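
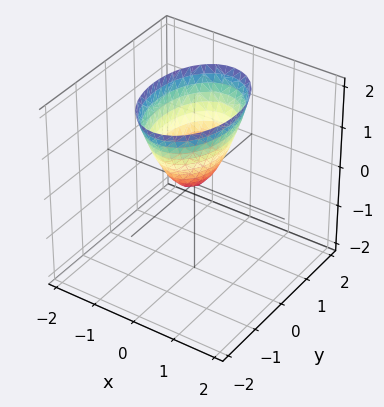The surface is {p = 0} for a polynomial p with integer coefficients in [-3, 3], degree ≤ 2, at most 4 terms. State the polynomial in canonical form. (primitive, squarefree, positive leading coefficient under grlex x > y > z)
First, the degree is 2 — a single bowl opening along one axis; a quadric.
Then, symmetries: the x ↦ −x reflection is a symmetry, so x appears only in even powers; the y ↦ −y reflection is a symmetry, so y appears only in even powers.
Then, from the axis intercepts and sections: it crosses the x-axis at the gridline x = 0; it crosses the z-axis at the gridline z = 0; it crosses the y-axis at the gridline y = 0.
Finally, putting this together gives p.

2*x^2 + y^2 - z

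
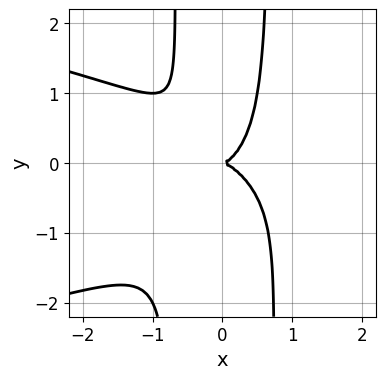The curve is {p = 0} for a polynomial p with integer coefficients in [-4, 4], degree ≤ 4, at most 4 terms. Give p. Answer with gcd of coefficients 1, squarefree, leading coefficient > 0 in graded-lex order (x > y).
2*x^2*y^2 + 2*x^3 + x^2*y - y^2

First, deg p = 4. No degree-3 curve has this shape.
Next, observable constraints: it meets the y-axis at y = 0 (among the integer gridlines); it meets the x-axis at x = 0 (among the integer gridlines).
Finally, fitting integer coefficients to these (and the overall shape) gives p.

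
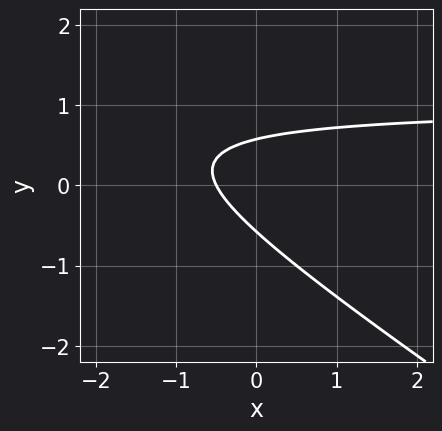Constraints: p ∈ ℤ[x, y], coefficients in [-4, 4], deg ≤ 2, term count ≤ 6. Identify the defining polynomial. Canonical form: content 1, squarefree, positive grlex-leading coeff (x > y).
2*x*y + 3*y^2 - 2*x - 1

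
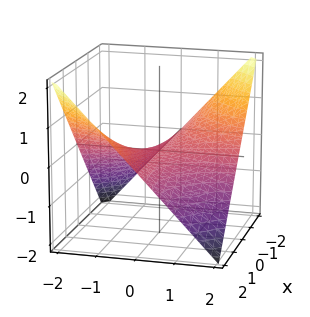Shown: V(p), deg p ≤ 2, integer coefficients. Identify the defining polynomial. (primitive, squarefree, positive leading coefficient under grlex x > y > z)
x*y + 2*z

(a) The degree is 2 — a saddle surface; a quadric.
(b) Against the integer gridlines: the visible x-axis segment lies entirely on the surface; every point of the y-axis in the box is on the surface.
(c) These observations pin down the coefficients.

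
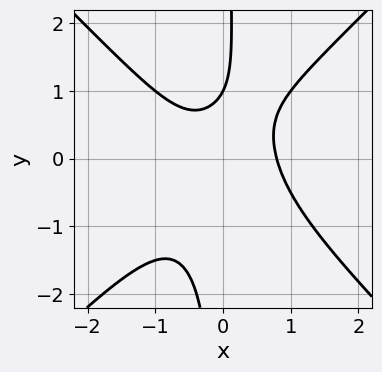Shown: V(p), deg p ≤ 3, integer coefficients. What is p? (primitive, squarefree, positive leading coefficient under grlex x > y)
2*x^3 - 2*x*y^2 + y - 1

First, deg p = 3. The shape is more complex than any degree-2 curve.
Then, from the axis intercepts and sections: it meets the y-axis at y = 1 (among the integer gridlines).
Finally, assembling these constraints gives the stated polynomial.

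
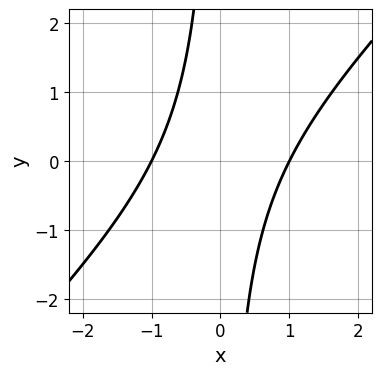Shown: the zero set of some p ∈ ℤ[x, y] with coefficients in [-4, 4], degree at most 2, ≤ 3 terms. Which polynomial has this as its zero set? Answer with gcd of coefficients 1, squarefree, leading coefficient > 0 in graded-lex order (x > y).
x^2 - x*y - 1

(a) deg p = 2.
(b) Reading off the gridlines: the x-axis gridline crossings are at x ∈ {-1, 1}; the curve avoids every integer y-axis point in the box.
(c) Putting this together gives p.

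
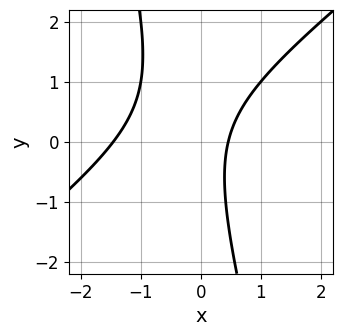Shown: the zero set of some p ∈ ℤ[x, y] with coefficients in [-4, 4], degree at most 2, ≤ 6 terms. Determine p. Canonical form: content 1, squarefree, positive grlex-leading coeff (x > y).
Degree: a generic line meets the curve in up to 2 points, so deg p = 2.
From the axis intercepts and sections: no y-intercept at any integer in the box.
Solving for integer coefficients yields p as stated.

3*x^2 - 3*x*y - y^2 + 3*x - 2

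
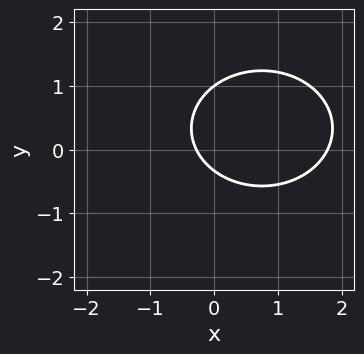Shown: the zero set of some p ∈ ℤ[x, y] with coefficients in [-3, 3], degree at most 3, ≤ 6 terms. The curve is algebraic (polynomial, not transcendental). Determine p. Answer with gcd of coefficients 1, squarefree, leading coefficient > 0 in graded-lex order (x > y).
(a) The degree is 2 — the shape is more complex than any degree-1 curve.
(b) Checking where it meets the axes: it crosses the y-axis at the gridline y = 1.
(c) Putting this together gives p.

2*x^2 + 3*y^2 - 3*x - 2*y - 1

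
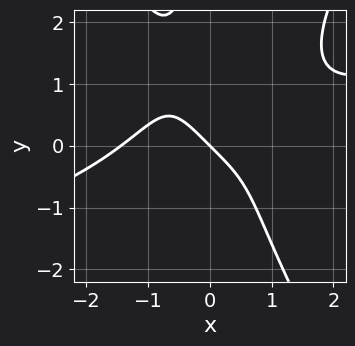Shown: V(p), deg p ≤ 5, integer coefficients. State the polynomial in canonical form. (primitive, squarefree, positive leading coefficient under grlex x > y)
1. The degree is 4 — a generic line meets the curve in up to 4 points.
2. Checking where it meets the axes: it crosses the x-axis at the gridline x = 0; one y-axis crossing is at y = 0.
3. Together with the visible shape, these determine p as stated.

x^4 - 3*x^3*y + x*y^3 + 3*x + 3*y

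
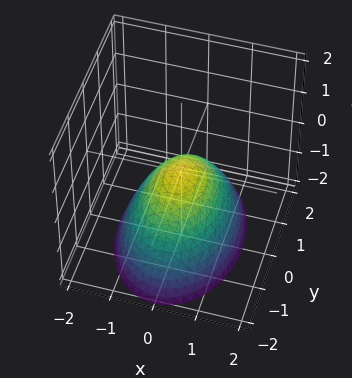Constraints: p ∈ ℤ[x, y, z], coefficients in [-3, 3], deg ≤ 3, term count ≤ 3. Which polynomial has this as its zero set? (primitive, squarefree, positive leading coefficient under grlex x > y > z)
First, degree: a single bowl opening along one axis; a quadric, so deg p = 2.
Next, symmetries: it's symmetric under y → −y, forcing even powers of y; it's symmetric under x → −x, forcing even powers of x.
Then, reading off the gridlines: it crosses the z-axis at the gridline z = 0; it meets the x-axis at x = 0 (among the integer gridlines); it meets the y-axis at y = 0 (among the integer gridlines).
Finally, solving for integer coefficients yields p as stated.

2*x^2 + y^2 + 2*z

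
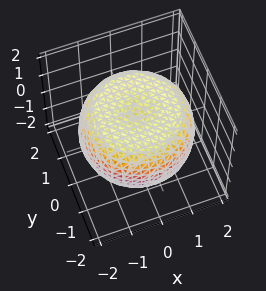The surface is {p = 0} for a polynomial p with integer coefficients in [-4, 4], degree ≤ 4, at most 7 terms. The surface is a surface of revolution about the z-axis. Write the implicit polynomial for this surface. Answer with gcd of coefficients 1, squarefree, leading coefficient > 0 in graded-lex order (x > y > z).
x^4 + 2*x^2*y^2 + y^4 - 2*x^2 - 2*y^2 + 3*z^2 - 3

(a) deg p = 4. The shape is more complex than any degree-3 surface.
(b) Symmetry: the surface is invariant under rotation about z: p = q(x² + y², z).
(c) Against the integer gridlines: the z-axis gridline crossings are at z ∈ {-1, 1}; a circular section at z = -1 has radius between 1 and 2.
(d) Together with the visible shape, these determine p as stated.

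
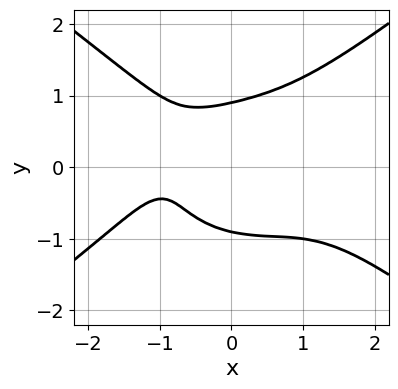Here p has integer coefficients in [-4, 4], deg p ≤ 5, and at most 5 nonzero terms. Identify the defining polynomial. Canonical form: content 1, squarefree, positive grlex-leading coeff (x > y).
x^4 - 3*y^4 + 2*x^2*y + 2*x + 2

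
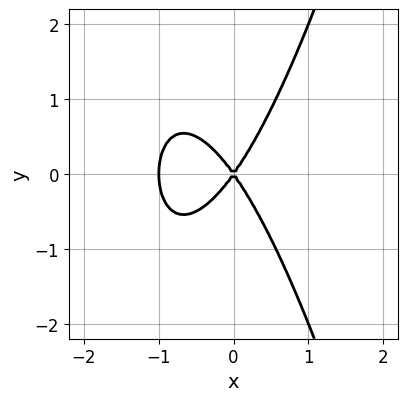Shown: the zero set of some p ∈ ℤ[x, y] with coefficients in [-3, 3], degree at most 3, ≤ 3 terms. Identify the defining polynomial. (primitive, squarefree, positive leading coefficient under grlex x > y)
First, the degree is 3 — a generic line meets the curve in up to 3 points.
Next, symmetries: it's symmetric under y → −y, forcing even powers of y.
Then, from the visible intercepts: it meets the y-axis at y = 0 (among the integer gridlines); the x-axis gridline crossings are at x ∈ {-1, 0}.
Finally, putting this together gives p.

2*x^3 + 2*x^2 - y^2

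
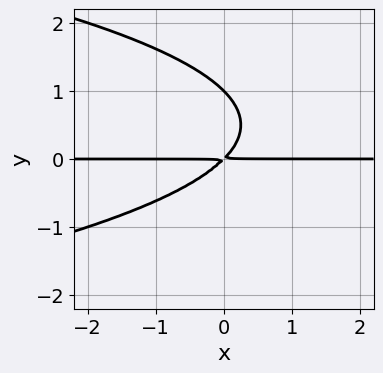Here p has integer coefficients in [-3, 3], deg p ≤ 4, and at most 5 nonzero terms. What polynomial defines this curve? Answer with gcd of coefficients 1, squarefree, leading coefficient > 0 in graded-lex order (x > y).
1. deg p = 3. The shape is more complex than any degree-2 curve.
2. From the visible intercepts: one y-axis crossing is at y = 1; the visible x-axis segment lies entirely on the curve.
3. The integer polynomial consistent with all of this is the stated p.

y^3 + x*y - y^2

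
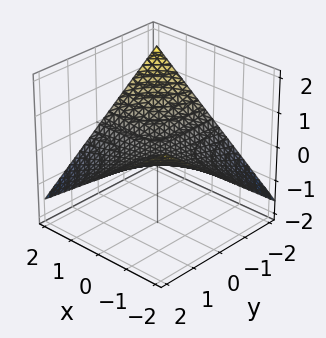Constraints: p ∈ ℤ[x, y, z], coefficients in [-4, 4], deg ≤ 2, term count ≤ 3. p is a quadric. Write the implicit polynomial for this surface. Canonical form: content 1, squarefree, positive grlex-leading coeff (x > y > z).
x*y + 3*z

The degree is 2 — a hyperbolic paraboloid; a quadric.
Against the integer gridlines: one z-axis crossing is at z = 0; every point of the x-axis in the box is on the surface.
The integer polynomial consistent with all of this is the stated p. Check: (0, 1, 0) on the y-axis lies on the surface, and p(0, 1, 0) = 0. ✓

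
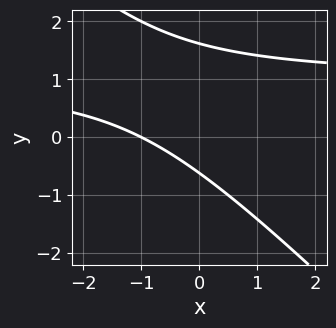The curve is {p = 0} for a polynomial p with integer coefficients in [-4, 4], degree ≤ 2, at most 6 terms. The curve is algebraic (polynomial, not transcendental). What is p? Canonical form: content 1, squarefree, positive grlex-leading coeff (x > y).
deg p = 2.
Against the integer gridlines: one x-axis crossing is at x = -1.
Together with the visible shape, these determine p as stated.

x*y + y^2 - x - y - 1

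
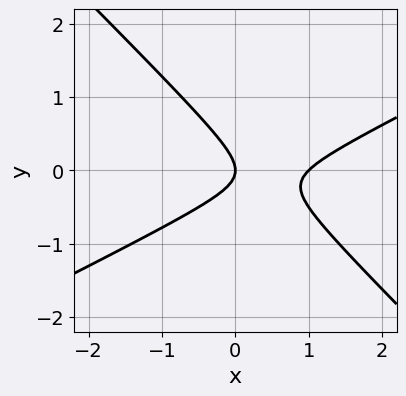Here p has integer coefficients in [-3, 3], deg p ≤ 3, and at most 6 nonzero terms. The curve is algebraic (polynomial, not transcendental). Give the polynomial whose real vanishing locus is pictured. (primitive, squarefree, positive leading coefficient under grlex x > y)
x^2 - x*y - 2*y^2 - x

deg p = 2.
Checking where it meets the axes: the x-axis gridline crossings are at x ∈ {0, 1}; it crosses the y-axis at the gridline y = 0.
Putting this together gives p.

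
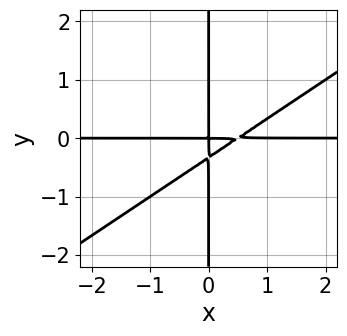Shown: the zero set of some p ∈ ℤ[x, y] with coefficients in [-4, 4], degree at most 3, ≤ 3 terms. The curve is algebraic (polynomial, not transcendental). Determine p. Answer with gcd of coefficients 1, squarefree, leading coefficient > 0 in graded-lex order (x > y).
2*x^2*y - 3*x*y^2 - x*y

1. The degree is 3 — a generic line meets the curve in up to 3 points.
2. Reading off the gridlines: every point of the y-axis in the box is on the curve; every point of the x-axis in the box is on the curve.
3. Putting this together gives p.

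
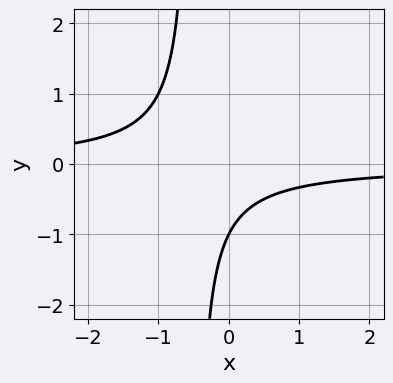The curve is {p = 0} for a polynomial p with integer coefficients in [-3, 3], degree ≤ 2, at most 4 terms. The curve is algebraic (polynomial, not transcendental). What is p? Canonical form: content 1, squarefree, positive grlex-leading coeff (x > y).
(a) The degree is 2 — the shape is more complex than any degree-1 curve.
(b) Checking where it meets the axes: it meets the y-axis at y = -1 (among the integer gridlines); no x-intercept at any integer in the box.
(c) Matching integer coefficients to the picture gives p.

2*x*y + y + 1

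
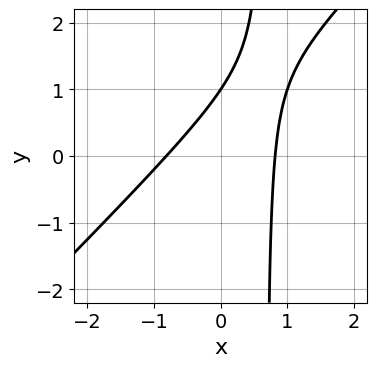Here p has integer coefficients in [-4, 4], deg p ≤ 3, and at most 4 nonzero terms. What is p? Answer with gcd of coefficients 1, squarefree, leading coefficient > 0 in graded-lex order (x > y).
deg p = 2.
Against the integer gridlines: one y-axis crossing is at y = 1.
Assembling these constraints gives the stated polynomial.

3*x^2 - 3*x*y + 2*y - 2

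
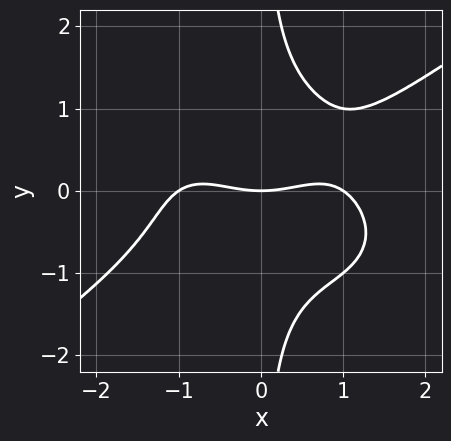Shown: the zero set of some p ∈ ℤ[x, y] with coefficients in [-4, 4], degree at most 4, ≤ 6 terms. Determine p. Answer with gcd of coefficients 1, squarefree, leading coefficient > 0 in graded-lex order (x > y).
x^4 - 3*x*y^3 - x^2 + 3*y

Degree: no degree-3 curve has this shape, so deg p = 4.
From the visible intercepts: among the integer gridlines, it crosses the x-axis at x ∈ {-1, 0, 1}; it meets the y-axis at y = 0 (among the integer gridlines).
These observations pin down the coefficients.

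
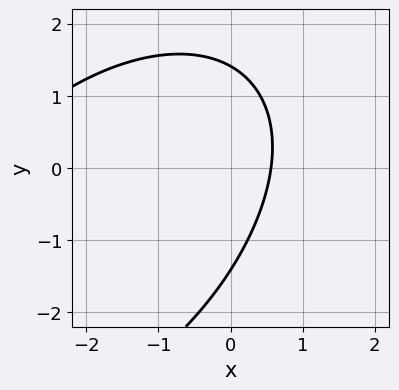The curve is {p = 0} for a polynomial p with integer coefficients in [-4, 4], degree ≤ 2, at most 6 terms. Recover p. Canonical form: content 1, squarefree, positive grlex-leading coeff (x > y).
x^2 - x*y + y^2 + 3*x - 2

1. deg p = 2. A generic line meets the curve in up to 2 points.
2. Solving for integer coefficients yields p as stated.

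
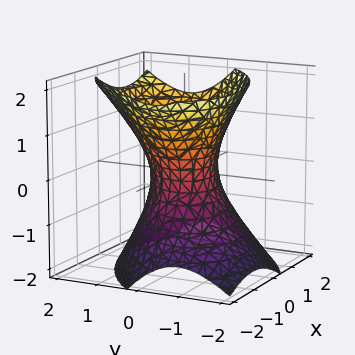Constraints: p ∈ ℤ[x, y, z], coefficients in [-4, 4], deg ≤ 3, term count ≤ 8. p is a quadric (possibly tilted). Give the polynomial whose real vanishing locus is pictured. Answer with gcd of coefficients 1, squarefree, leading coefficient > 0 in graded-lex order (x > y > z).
1. Degree: no degree-1 surface has this shape, so deg p = 2.
2. Against the integer gridlines: the surface avoids every integer z-axis point in the box; the x-axis gridline crossings are at x ∈ {-1, 1}.
3. Assembling these constraints gives the stated polynomial.

2*x^2 - 2*x*y + 3*y^2 - y*z - 2*z^2 - 2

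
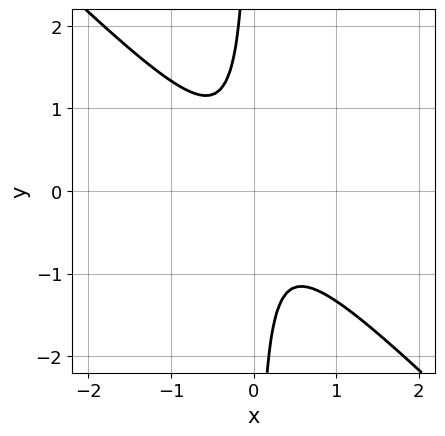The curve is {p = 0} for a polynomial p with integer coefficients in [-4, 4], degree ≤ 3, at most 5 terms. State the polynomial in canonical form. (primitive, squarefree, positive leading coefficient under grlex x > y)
3*x^2 + 3*x*y + 1

1. deg p = 2.
2. From the axis intercepts and sections: the curve avoids every integer y-axis point in the box; no x-intercept at any integer in the box.
3. Solving for integer coefficients yields p as stated.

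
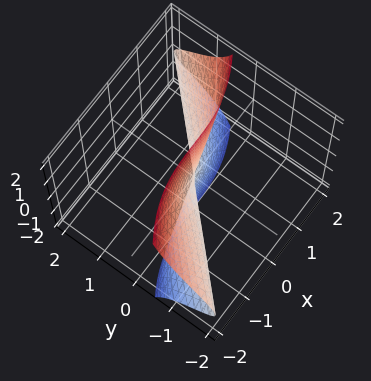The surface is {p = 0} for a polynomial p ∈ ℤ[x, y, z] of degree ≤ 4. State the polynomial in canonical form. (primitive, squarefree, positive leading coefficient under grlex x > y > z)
x^3 - x^2*y - 3*y*z^2

First, deg p = 3. No degree-2 surface has this shape.
Next, checking where it meets the axes: the visible z-axis segment lies entirely on the surface; it meets the x-axis at x = 0 (among the integer gridlines); every point of the y-axis in the box is on the surface.
Finally, together with the visible shape, these determine p as stated.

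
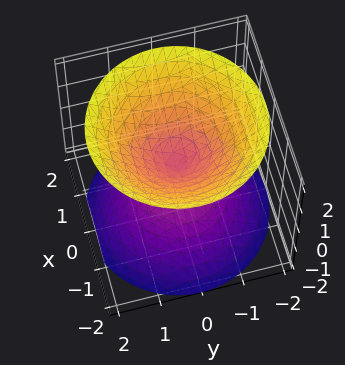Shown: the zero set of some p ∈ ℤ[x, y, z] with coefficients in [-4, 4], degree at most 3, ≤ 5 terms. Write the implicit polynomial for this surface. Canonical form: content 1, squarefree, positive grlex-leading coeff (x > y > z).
x^2 + y^2 - z^2

First, the picture has 2 separate pieces. They look like related sheets of one shape, so recover p as a whole.
Then, degree: two nappes meeting at a single point; a quadric, so deg p = 2.
Then, symmetry: every cross-section ⟂ z is a circle, so x, y appear only via x² + y²; the z ↦ −z reflection is a symmetry, so z appears only in even powers.
Next, against the integer gridlines: one z-axis crossing is at z = 0; one y-axis crossing is at y = 0.
Finally, assembling these constraints gives the stated polynomial.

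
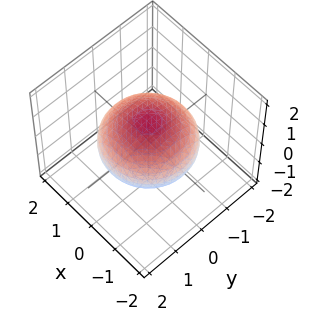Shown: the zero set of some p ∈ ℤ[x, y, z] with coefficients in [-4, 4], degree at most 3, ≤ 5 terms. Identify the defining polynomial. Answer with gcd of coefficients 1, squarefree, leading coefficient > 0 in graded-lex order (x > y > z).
x^2 + y^2 + 2*z^2 - 2

(a) Degree: bounded and convex; a quadric, so deg p = 2.
(b) By symmetry, the z-axis is an axis of rotation, so x and y enter only as x² + y²; mirror symmetry z ↦ −z ⇒ only even powers of z.
(c) Against the integer gridlines: a circular section at z = 0 has radius between 1 and 2; among the integer gridlines, it crosses the z-axis at z ∈ {-1, 1}.
(d) Together with the visible shape, these determine p as stated.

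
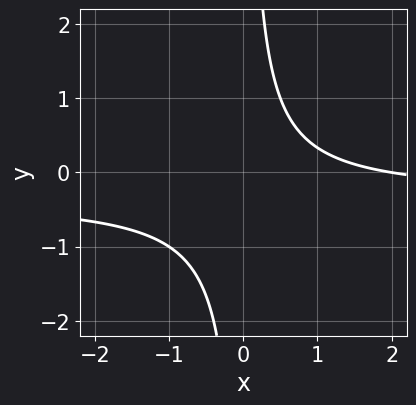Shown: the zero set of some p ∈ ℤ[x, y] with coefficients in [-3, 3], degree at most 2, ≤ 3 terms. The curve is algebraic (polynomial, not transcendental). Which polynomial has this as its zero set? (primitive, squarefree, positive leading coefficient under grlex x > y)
(a) Degree: the shape is more complex than any degree-1 curve, so deg p = 2.
(b) Observable constraints: it misses every integer gridline on the y-axis; one x-axis crossing is at x = 2.
(c) Fitting integer coefficients to these (and the overall shape) gives p.

3*x*y + x - 2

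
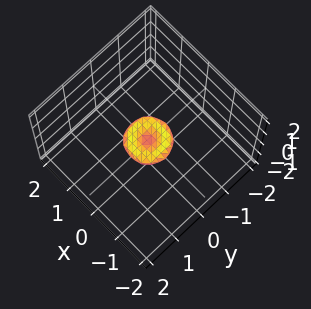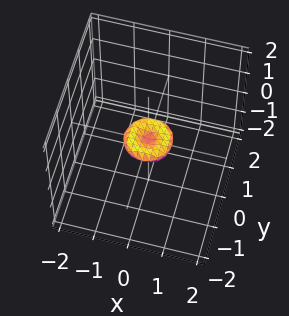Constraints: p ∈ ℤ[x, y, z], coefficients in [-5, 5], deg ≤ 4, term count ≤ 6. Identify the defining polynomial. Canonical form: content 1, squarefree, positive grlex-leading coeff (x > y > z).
2*x^4 + 4*x^2*y^2 + 2*y^4 - x^2 - y^2 + 3*z^2

(a) The degree is 4 — no degree-3 surface has this shape.
(b) Symmetry: the z-axis is an axis of rotation, so x and y enter only as x² + y².
(c) Reading off the gridlines: it meets the y-axis at y = 0 (among the integer gridlines); a circular section at z = 0 has radius between 0 and 1; it meets the z-axis at z = 0 (among the integer gridlines); it meets the x-axis at x = 0 (among the integer gridlines).
(d) Solving for integer coefficients yields p as stated.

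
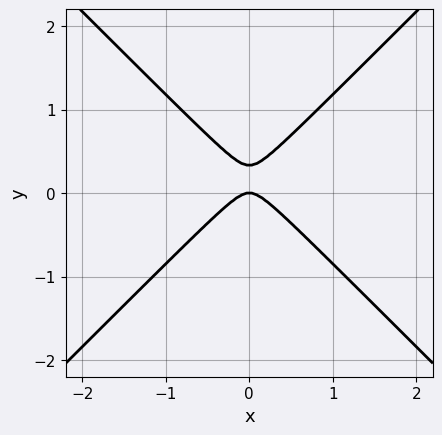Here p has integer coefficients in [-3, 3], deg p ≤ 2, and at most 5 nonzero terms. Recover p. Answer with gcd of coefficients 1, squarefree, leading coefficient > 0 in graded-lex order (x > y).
3*x^2 - 3*y^2 + y

deg p = 2.
Symmetries: mirror symmetry x ↦ −x ⇒ only even powers of x.
From the axis intercepts and sections: it meets the x-axis at x = 0 (among the integer gridlines); it meets the y-axis at y = 0 (among the integer gridlines).
Solving for integer coefficients yields p as stated.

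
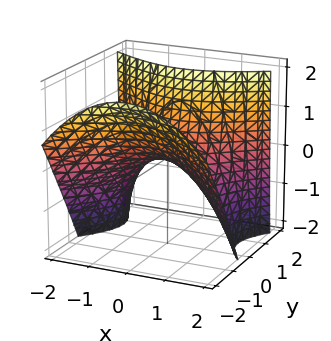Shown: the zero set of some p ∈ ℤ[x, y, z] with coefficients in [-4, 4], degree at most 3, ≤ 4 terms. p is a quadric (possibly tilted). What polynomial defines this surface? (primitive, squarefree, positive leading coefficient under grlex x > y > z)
2*x^2 - 3*y^2 - 2*y*z + 3*z

The degree is 2 — the shape is more complex than any degree-1 surface.
From the axis intercepts and sections: one x-axis crossing is at x = 0; it meets the z-axis at z = 0 (among the integer gridlines); one y-axis crossing is at y = 0.
Assembling these constraints gives the stated polynomial.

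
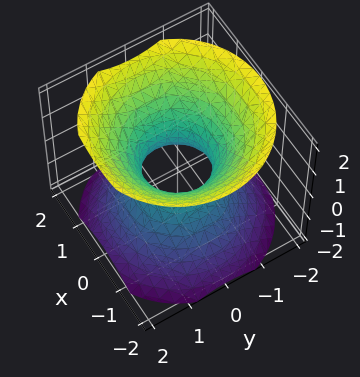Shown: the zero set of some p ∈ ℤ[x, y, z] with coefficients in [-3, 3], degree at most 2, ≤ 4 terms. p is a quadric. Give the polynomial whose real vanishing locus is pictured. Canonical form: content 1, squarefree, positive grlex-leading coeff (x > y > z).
3*x^2 + 3*y^2 - 3*z^2 - 2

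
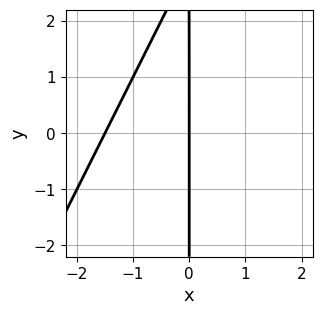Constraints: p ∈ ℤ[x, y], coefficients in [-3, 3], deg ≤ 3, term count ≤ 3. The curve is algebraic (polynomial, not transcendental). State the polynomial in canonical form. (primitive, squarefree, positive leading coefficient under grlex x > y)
2*x^2 - x*y + 3*x

1. The degree is 2 — a generic line meets the curve in up to 2 points.
2. Against the integer gridlines: it meets the x-axis at x = 0 (among the integer gridlines); the visible y-axis segment lies entirely on the curve.
3. Fitting integer coefficients to these (and the overall shape) gives p.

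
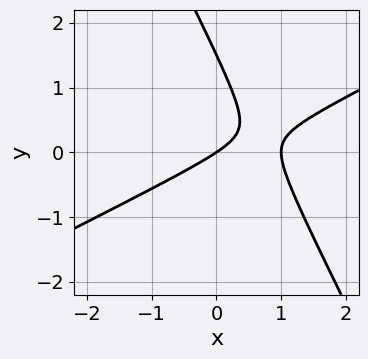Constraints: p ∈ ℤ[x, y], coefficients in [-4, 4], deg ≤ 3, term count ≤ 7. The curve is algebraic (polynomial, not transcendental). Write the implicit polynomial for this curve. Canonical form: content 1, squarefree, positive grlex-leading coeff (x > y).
deg p = 2. A generic line meets the curve in up to 2 points.
Against the integer gridlines: it meets the y-axis at y = 0 (among the integer gridlines); the x-axis gridline crossings are at x ∈ {0, 1}.
The integer polynomial consistent with all of this is the stated p.

2*x^2 - 3*x*y - 2*y^2 - 2*x + 3*y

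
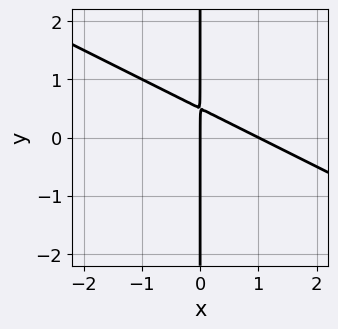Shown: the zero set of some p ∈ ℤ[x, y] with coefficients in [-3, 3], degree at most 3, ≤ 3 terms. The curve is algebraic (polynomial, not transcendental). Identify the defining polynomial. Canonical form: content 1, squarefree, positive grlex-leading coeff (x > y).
The degree is 2 — no degree-1 curve has this shape.
Checking where it meets the axes: every point of the y-axis in the box is on the curve; among the integer gridlines, it crosses the x-axis at x ∈ {0, 1}.
Fitting integer coefficients to these (and the overall shape) gives p.

x^2 + 2*x*y - x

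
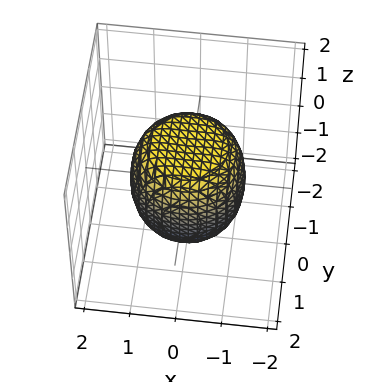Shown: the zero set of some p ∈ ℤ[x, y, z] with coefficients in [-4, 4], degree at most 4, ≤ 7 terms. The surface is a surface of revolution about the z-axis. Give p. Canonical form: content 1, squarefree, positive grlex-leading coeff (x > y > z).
2*x^4 + 4*x^2*y^2 + 2*y^4 - x^2 - y^2 + 2*z^2 - 3

The degree is 4 — the shape is more complex than any degree-3 surface.
Symmetry: every cross-section ⟂ z is a circle, so x, y appear only via x² + y².
From the axis intercepts and sections: a circular section at z = 1 has radius exactly 1.
Fitting integer coefficients to these (and the overall shape) gives p.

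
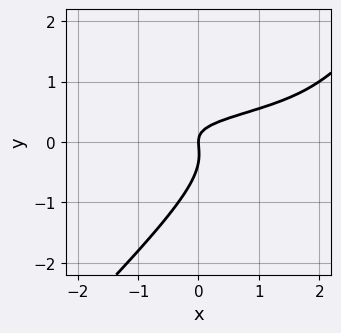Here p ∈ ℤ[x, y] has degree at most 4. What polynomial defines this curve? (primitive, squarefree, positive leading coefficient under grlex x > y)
3*x*y^2 - 3*y^3 - 2*x*y - y^2 + x

1. deg p = 3. No degree-2 curve has this shape.
2. Observable constraints: one x-axis crossing is at x = 0; it crosses the y-axis at the gridline y = 0.
3. Fitting integer coefficients to these (and the overall shape) gives p.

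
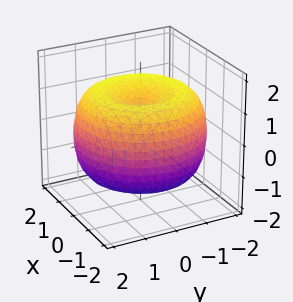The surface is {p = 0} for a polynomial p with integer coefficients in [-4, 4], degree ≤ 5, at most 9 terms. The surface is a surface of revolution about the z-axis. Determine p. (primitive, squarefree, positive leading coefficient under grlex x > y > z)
1. deg p = 4. The shape is more complex than any degree-3 surface.
2. By symmetry, the z-axis is an axis of rotation, so x and y enter only as x² + y².
3. From the visible intercepts: a circular section at z = 1 has radius between 1 and 2; among the integer gridlines, it crosses the z-axis at z ∈ {-1, 1}.
4. Together with the visible shape, these determine p as stated.

x^4 + 2*x^2*y^2 + y^4 - 3*x^2 - 3*y^2 + 3*z^2 - 3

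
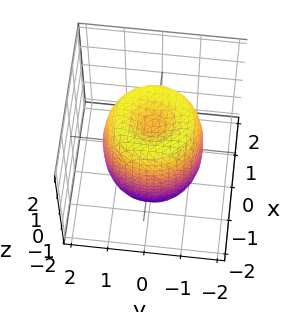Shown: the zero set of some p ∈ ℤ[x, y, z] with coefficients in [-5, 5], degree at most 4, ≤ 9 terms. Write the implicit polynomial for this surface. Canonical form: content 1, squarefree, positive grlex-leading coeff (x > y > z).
2*x^4 + 4*x^2*y^2 + 2*y^4 - 3*x^2 - 3*y^2 + z^2 - 1

(a) Degree: no degree-3 surface has this shape, so deg p = 4.
(b) Symmetry: the surface is invariant under rotation about z: p = q(x² + y², z).
(c) Observable constraints: the z-axis gridline crossings are at z ∈ {-1, 1}; a circular section at z = -1 has radius between 1 and 2.
(d) Matching integer coefficients to the picture gives p.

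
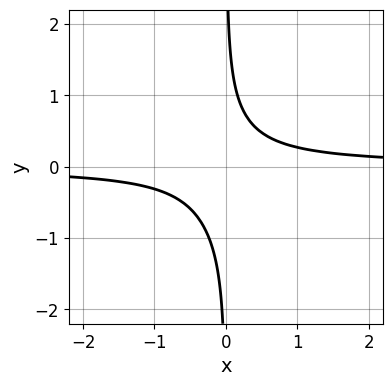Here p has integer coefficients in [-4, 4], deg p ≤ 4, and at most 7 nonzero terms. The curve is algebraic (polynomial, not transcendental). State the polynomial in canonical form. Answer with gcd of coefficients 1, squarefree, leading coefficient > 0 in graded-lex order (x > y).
1. Degree: the shape is more complex than any degree-3 curve, so deg p = 4.
2. Reading off the gridlines: the curve avoids every integer y-axis point in the box; the curve avoids every integer x-axis point in the box.
3. The integer polynomial consistent with all of this is the stated p.

x^2*y^2 + 2*x*y^3 + x*y^2 + 3*x*y - 1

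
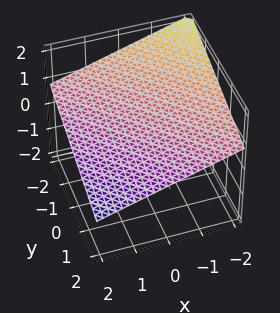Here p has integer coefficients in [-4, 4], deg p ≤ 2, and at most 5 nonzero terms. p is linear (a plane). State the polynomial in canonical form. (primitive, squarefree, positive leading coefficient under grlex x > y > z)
1. deg p = 1. Every cross-section is a straight line — this is a plane.
2. Reading off the gridlines: it meets the y-axis at y = 2 (among the integer gridlines); it crosses the x-axis at the gridline x = 2.
3. Together with the visible shape, these determine p as stated.

x + y + 3*z - 2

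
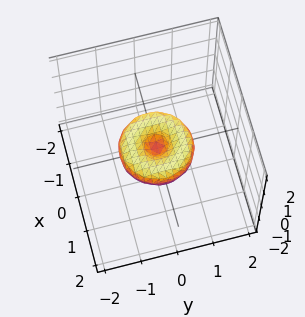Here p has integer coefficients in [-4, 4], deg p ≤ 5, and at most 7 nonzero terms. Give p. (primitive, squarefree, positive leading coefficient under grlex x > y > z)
First, deg p = 4. The shape is more complex than any degree-3 surface.
Then, symmetries: rotational symmetry about the z-axis ⇒ p depends on x, y only through x² + y².
Next, checking where it meets the axes: among the integer gridlines, it crosses the y-axis at y ∈ {-1, 0, 1}; among the integer gridlines, it crosses the x-axis at x ∈ {-1, 0, 1}.
Finally, together with the visible shape, these determine p as stated.

x^4 + 2*x^2*y^2 + y^4 - x^2 - y^2 + 2*z^2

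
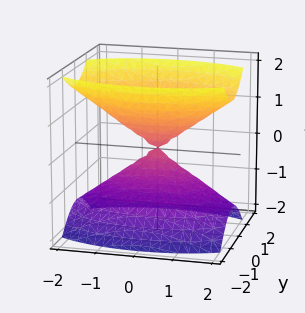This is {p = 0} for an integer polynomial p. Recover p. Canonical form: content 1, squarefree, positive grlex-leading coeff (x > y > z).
x^2 + 3*y^2 - 2*z^2

The picture has 2 separate pieces.
deg p = 2.
Symmetries: the x ↦ −x reflection is a symmetry, so x appears only in even powers; mirror symmetry y ↦ −y ⇒ only even powers of y; it's symmetric under z → −z, forcing even powers of z.
Checking where it meets the axes: it meets the y-axis at y = 0 (among the integer gridlines); one z-axis crossing is at z = 0; it crosses the x-axis at the gridline x = 0.
Putting this together gives p.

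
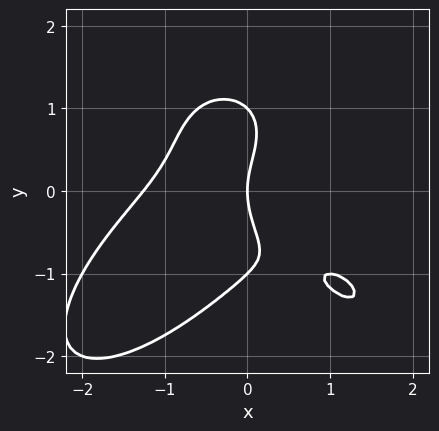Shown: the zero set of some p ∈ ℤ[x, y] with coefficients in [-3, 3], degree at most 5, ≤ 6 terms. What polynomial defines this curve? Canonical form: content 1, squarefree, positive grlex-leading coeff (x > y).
x^4 + y^4 + 3*x^2*y - y^2 + 2*x

First, the degree is 4 — a generic line meets the curve in up to 4 points.
Next, from the visible intercepts: the y-axis gridline crossings are at y ∈ {-1, 0, 1}; one x-axis crossing is at x = 0.
Finally, together with the visible shape, these determine p as stated.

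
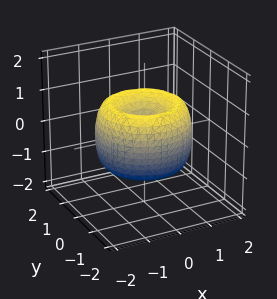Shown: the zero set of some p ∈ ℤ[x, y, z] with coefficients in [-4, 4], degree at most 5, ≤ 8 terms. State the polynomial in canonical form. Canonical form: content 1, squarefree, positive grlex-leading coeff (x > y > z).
deg p = 4. No degree-3 surface has this shape.
Symmetry: every cross-section ⟂ z is a circle, so x, y appear only via x² + y².
From the axis intercepts and sections: a circular section at z = 0 has radius between 1 and 2; it crosses the y-axis at the gridline y = 0; it meets the z-axis at z = 0 (among the integer gridlines).
Fitting integer coefficients to these (and the overall shape) gives p.

x^4 + 2*x^2*y^2 + y^4 - 2*x^2 - 2*y^2 + z^2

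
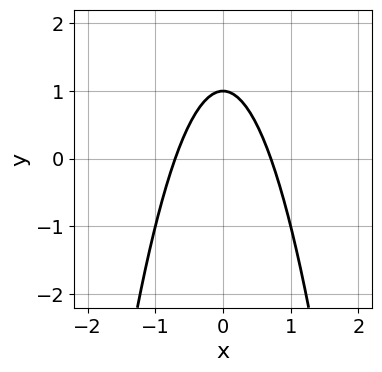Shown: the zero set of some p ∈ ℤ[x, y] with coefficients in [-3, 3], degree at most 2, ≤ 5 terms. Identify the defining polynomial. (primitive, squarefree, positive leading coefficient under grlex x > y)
2*x^2 + y - 1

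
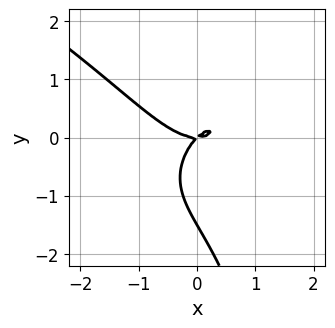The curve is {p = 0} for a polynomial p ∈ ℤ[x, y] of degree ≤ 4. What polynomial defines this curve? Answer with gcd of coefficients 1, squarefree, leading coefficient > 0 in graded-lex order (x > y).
x*y^3 - 3*x^3 - 2*y^3 + 3*x*y - 3*y^2

Degree: a generic line meets the curve in up to 4 points, so deg p = 4.
Reading off the gridlines: it crosses the y-axis at the gridline y = 0; one x-axis crossing is at x = 0.
The integer polynomial consistent with all of this is the stated p.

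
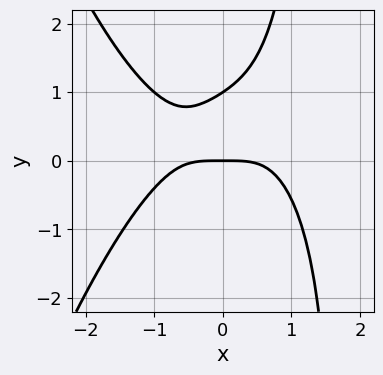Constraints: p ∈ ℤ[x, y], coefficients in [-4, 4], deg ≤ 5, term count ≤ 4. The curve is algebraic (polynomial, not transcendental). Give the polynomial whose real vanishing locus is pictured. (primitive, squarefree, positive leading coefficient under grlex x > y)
2*x^4 + 2*x*y^2 - 3*y^2 + 3*y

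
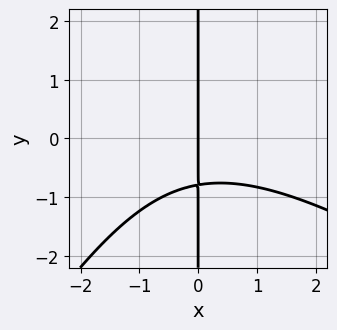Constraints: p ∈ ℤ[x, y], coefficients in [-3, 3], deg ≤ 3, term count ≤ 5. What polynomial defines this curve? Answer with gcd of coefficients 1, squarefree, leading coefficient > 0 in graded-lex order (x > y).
x^3 + x^2*y - x*y^2 + 3*x*y + 3*x

1. deg p = 3. A generic line meets the curve in up to 3 points.
2. Against the integer gridlines: one x-axis crossing is at x = 0; the visible y-axis segment lies entirely on the curve.
3. Matching integer coefficients to the picture gives p.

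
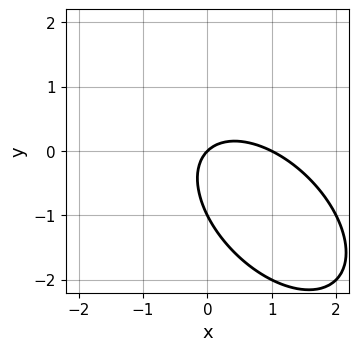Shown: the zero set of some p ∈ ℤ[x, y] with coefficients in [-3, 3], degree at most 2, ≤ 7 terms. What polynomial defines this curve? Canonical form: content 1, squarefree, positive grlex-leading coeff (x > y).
x^2 + x*y + y^2 - x + y

1. Degree: a generic line meets the curve in up to 2 points, so deg p = 2.
2. Against the integer gridlines: the x-axis gridline crossings are at x ∈ {0, 1}; the y-axis gridline crossings are at y ∈ {-1, 0}.
3. The integer polynomial consistent with all of this is the stated p.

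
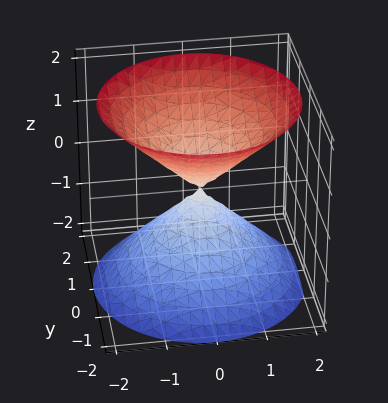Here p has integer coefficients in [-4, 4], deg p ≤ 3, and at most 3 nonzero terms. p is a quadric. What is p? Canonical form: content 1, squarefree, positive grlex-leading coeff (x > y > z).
x^2 + y^2 - z^2

First, the picture has 2 separate pieces. Treating them together as one polynomial.
Then, deg p = 2. A double cone through the origin; a quadric.
Then, symmetries: rotational symmetry about the z-axis ⇒ p depends on x, y only through x² + y²; it's symmetric under z → −z, forcing even powers of z.
Next, observable constraints: it crosses the y-axis at the gridline y = 0; it meets the x-axis at x = 0 (among the integer gridlines); a circular section at z = -1 has radius exactly 1; one z-axis crossing is at z = 0.
Finally, these observations pin down the coefficients.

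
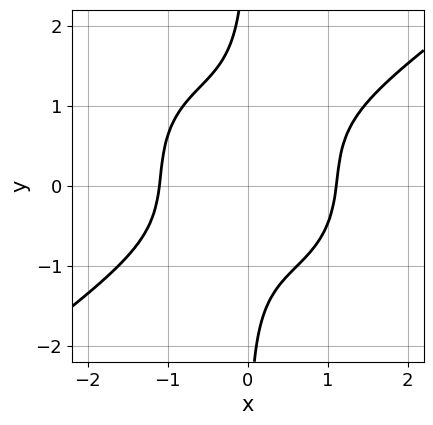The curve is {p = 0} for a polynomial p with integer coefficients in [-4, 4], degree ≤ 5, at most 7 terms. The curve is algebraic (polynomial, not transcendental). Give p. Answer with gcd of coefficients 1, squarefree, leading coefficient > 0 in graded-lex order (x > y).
(a) deg p = 4.
(b) From the axis intercepts and sections: no y-intercept at any integer in the box.
(c) Solving for integer coefficients yields p as stated.

2*x^4 - x^3*y - 3*x*y^3 + x*y^2 - 3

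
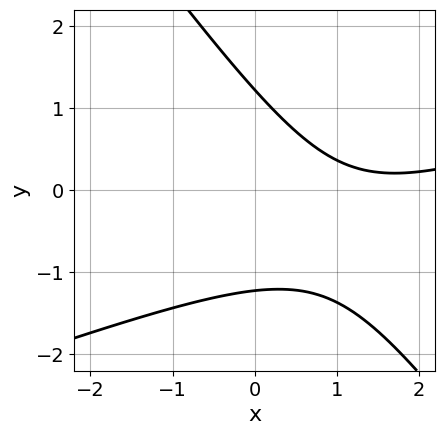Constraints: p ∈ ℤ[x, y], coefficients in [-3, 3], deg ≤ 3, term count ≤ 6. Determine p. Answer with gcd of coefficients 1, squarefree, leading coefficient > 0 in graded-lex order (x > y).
First, degree: a generic line meets the curve in up to 2 points, so deg p = 2.
Next, checking where it meets the axes: no x-intercept at any integer in the box.
Finally, the integer polynomial consistent with all of this is the stated p.

x^2 - 2*x*y - 2*y^2 - 3*x + 3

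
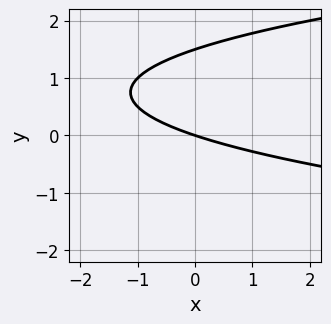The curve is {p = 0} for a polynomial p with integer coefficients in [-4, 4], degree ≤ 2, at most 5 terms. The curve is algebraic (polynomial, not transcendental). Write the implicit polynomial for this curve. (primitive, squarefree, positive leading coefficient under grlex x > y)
(a) Degree: the shape is more complex than any degree-1 curve, so deg p = 2.
(b) From the visible intercepts: it meets the y-axis at y = 0 (among the integer gridlines); one x-axis crossing is at x = 0.
(c) Matching integer coefficients to the picture gives p.

2*y^2 - x - 3*y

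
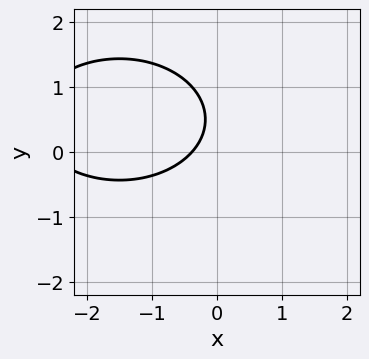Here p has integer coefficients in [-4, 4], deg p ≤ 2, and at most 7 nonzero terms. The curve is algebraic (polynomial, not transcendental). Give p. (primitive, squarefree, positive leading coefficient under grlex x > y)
x^2 + 2*y^2 + 3*x - 2*y + 1

(a) The degree is 2 — no degree-1 curve has this shape.
(b) Against the integer gridlines: the curve avoids every integer y-axis point in the box.
(c) Fitting integer coefficients to these (and the overall shape) gives p.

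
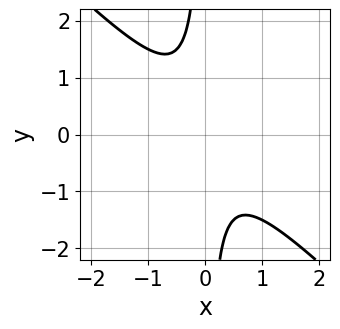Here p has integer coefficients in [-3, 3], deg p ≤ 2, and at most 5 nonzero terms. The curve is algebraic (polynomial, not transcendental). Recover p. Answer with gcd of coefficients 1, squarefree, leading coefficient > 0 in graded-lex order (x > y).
1. Degree: the shape is more complex than any degree-1 curve, so deg p = 2.
2. Checking where it meets the axes: the curve avoids every integer x-axis point in the box; no y-intercept at any integer in the box.
3. Putting this together gives p.

2*x^2 + 2*x*y + 1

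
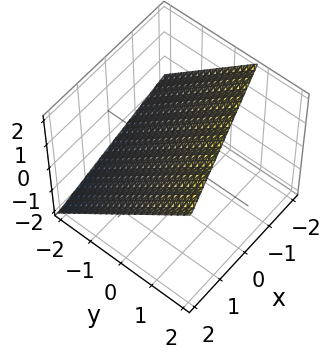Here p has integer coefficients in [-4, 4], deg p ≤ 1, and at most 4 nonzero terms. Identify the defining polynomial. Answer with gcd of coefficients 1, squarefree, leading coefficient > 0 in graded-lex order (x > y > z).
x - 3*y + 3*z - 2

First, degree: the surface is flat (a plane), so deg p = 1.
Next, from the visible intercepts: it meets the x-axis at x = 2 (among the integer gridlines).
Finally, matching integer coefficients to the picture gives p.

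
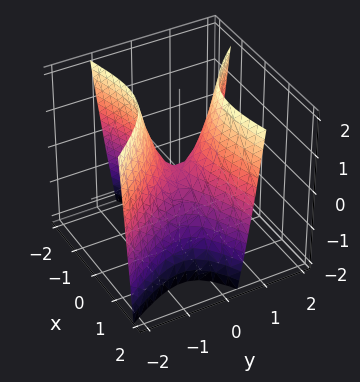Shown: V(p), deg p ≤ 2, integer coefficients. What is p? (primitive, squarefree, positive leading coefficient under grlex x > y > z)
x^2 - 2*x*y - 2*y^2 + z

deg p = 2.
From the axis intercepts and sections: it crosses the z-axis at the gridline z = 0; it crosses the x-axis at the gridline x = 0; it meets the y-axis at y = 0 (among the integer gridlines).
Together with the visible shape, these determine p as stated.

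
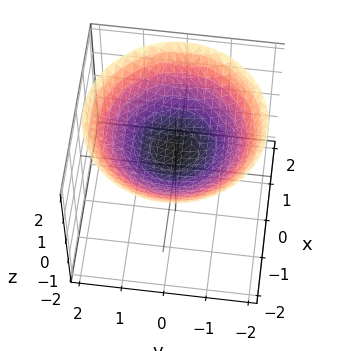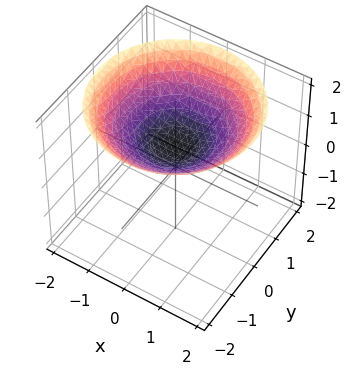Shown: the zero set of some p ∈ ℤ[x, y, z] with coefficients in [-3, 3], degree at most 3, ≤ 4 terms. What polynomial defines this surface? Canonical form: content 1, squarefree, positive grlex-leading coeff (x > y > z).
1. deg p = 2. A generic line meets the surface in up to 2 points.
2. By symmetry, the surface is invariant under rotation about z: p = q(x² + y², z).
3. Against the integer gridlines: it misses every integer gridline on the x-axis; no y-intercept at any integer in the box.
4. Together with the visible shape, these determine p as stated.

x^2 + y^2 - 3*z + 2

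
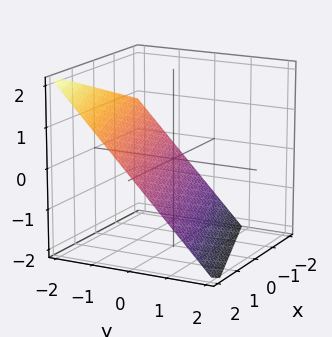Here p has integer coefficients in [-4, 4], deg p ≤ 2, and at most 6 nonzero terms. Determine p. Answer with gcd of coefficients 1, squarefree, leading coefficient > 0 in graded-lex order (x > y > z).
x - 3*y - 3*z - 2

First, deg p = 1. Every cross-section is a straight line — this is a plane.
Then, from the axis intercepts and sections: it crosses the x-axis at the gridline x = 2.
Finally, fitting integer coefficients to these (and the overall shape) gives p.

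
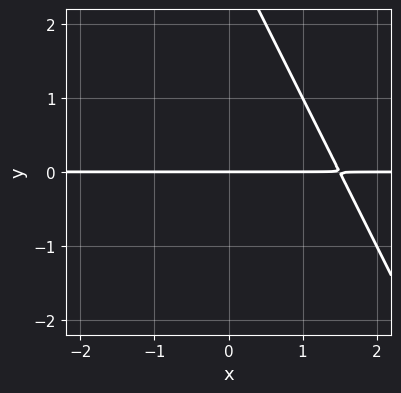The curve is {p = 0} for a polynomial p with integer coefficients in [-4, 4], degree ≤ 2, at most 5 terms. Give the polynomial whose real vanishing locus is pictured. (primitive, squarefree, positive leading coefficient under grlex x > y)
First, degree: the shape is more complex than any degree-1 curve, so deg p = 2.
Then, from the axis intercepts and sections: every point of the x-axis in the box is on the curve; one y-axis crossing is at y = 0.
Finally, these observations pin down the coefficients.

2*x*y + y^2 - 3*y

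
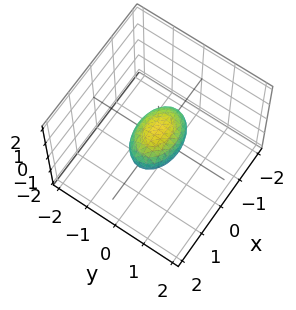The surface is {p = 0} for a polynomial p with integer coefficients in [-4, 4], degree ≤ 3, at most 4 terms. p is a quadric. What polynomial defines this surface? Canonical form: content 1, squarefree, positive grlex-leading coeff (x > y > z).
x^2 + 2*y^2 + 2*z^2 - 1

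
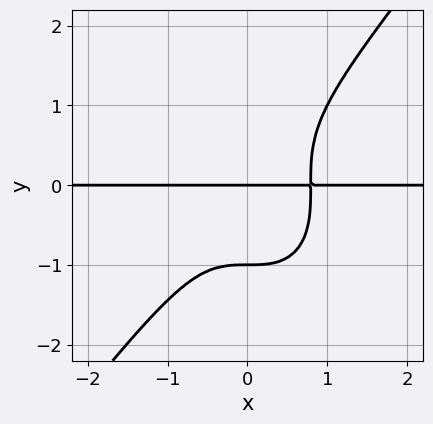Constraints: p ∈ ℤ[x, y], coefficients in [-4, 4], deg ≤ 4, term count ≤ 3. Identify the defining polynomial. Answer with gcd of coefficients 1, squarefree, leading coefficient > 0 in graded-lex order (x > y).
2*x^3*y - y^4 - y

First, deg p = 4. A generic line meets the curve in up to 4 points.
Next, observable constraints: the y-axis gridline crossings are at y ∈ {-1, 0}; every point of the x-axis in the box is on the curve.
Finally, these observations pin down the coefficients.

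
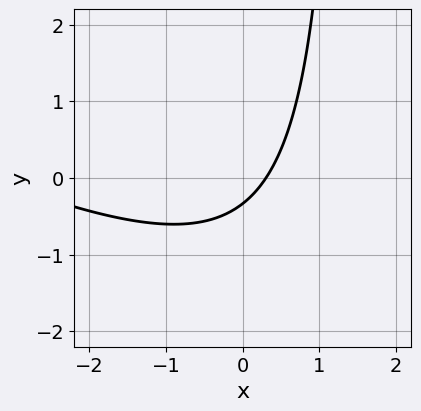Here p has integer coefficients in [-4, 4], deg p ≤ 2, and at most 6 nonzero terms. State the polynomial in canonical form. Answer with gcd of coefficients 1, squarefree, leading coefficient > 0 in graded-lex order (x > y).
First, the degree is 2 — no degree-1 curve has this shape.
Finally, matching integer coefficients to the picture gives p.

x^2 + 2*x*y + 3*x - 3*y - 1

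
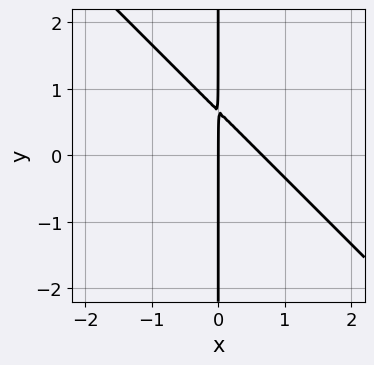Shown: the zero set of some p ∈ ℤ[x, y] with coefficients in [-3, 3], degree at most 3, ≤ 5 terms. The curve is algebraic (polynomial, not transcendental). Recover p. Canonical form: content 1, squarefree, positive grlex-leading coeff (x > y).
3*x^2 + 3*x*y - 2*x

1. The degree is 2 — no degree-1 curve has this shape.
2. Observable constraints: one x-axis crossing is at x = 0; the visible y-axis segment lies entirely on the curve.
3. These observations pin down the coefficients.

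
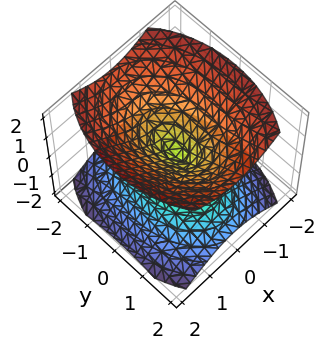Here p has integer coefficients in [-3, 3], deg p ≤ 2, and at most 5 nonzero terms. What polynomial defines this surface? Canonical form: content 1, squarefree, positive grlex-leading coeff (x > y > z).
1. The picture has 2 separate pieces. Treating them together as one polynomial.
2. deg p = 2. A double cone through the origin; a quadric.
3. Symmetries: the x ↦ −x reflection is a symmetry, so x appears only in even powers; mirror symmetry y ↦ −y ⇒ only even powers of y; the z ↦ −z reflection is a symmetry, so z appears only in even powers.
4. Against the integer gridlines: it crosses the z-axis at the gridline z = 0; one y-axis crossing is at y = 0.
5. The integer polynomial consistent with all of this is the stated p.

2*x^2 + y^2 - 2*z^2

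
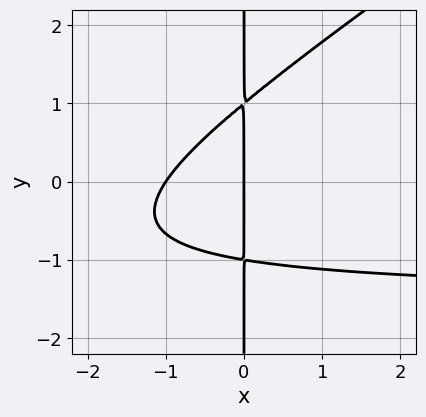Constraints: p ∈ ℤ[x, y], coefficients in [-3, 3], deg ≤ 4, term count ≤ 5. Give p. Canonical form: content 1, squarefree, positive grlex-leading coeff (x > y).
2*x^2*y - 3*x*y^2 + 3*x^2 + 3*x

1. Degree: no degree-2 curve has this shape, so deg p = 3.
2. Against the integer gridlines: every point of the y-axis in the box is on the curve; among the integer gridlines, it crosses the x-axis at x ∈ {-1, 0}.
3. The integer polynomial consistent with all of this is the stated p.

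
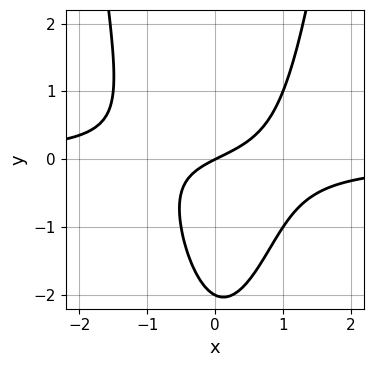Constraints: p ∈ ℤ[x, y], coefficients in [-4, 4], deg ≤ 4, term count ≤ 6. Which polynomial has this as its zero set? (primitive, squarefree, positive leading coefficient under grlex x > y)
1. Degree: a generic line meets the curve in up to 3 points, so deg p = 3.
2. From the visible intercepts: one x-axis crossing is at x = 0; among the integer gridlines, it crosses the y-axis at y ∈ {-2, 0}.
3. These observations pin down the coefficients.

2*x^2*y - y^2 + x - 2*y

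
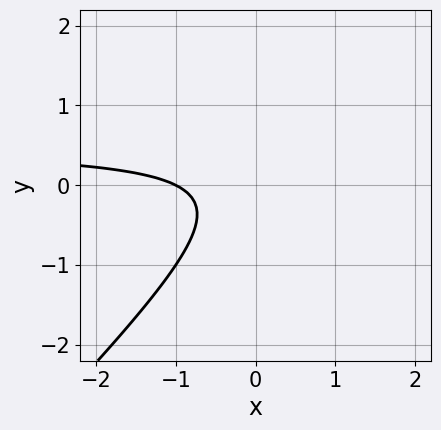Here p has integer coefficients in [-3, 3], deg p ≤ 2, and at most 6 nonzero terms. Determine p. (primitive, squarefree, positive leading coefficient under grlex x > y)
2*x*y - 2*y^2 - x - 1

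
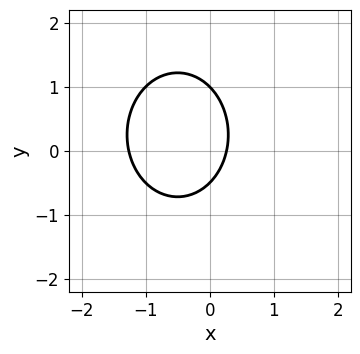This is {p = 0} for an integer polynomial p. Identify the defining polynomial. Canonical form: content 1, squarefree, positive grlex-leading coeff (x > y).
First, deg p = 2. A generic line meets the curve in up to 2 points.
Then, observable constraints: one y-axis crossing is at y = 1.
Finally, the integer polynomial consistent with all of this is the stated p.

3*x^2 + 2*y^2 + 3*x - y - 1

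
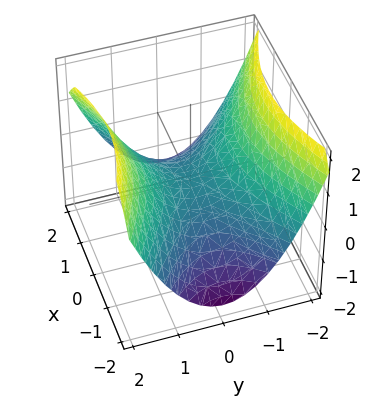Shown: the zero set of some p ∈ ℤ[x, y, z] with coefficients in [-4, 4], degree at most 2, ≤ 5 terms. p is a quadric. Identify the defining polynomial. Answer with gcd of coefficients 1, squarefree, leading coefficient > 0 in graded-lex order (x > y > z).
(a) Degree: a hyperbolic paraboloid; a quadric, so deg p = 2.
(b) Symmetries: mirror symmetry y ↦ −y ⇒ only even powers of y; it's symmetric under x → −x, forcing even powers of x.
(c) Reading off the gridlines: one x-axis crossing is at x = 0; it crosses the z-axis at the gridline z = 0; it crosses the y-axis at the gridline y = 0.
(d) The integer polynomial consistent with all of this is the stated p.

x^2 - 2*y^2 + 3*z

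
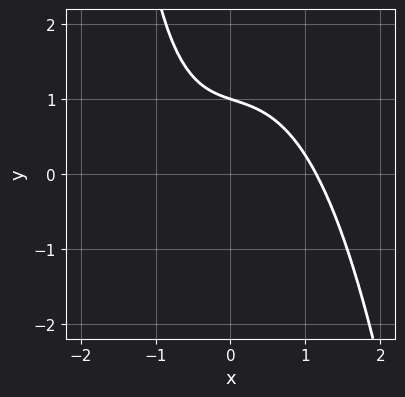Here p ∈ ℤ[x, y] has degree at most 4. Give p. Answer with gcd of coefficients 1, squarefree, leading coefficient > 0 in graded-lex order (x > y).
1. deg p = 3. The shape is more complex than any degree-2 curve.
2. From the visible intercepts: one y-axis crossing is at y = 1.
3. Together with the visible shape, these determine p as stated.

2*x^3 + x*y + 3*y - 3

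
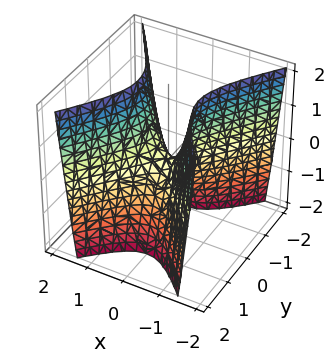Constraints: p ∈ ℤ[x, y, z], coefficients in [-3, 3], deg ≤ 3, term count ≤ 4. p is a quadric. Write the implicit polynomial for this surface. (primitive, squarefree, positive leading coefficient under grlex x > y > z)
3*x^2 - 2*y^2 - z

First, the degree is 2 — a saddle surface; a quadric.
Next, symmetries: it's symmetric under x → −x, forcing even powers of x; the y ↦ −y reflection is a symmetry, so y appears only in even powers.
Then, from the visible intercepts: one z-axis crossing is at z = 0; it crosses the x-axis at the gridline x = 0; one y-axis crossing is at y = 0.
Finally, matching integer coefficients to the picture gives p.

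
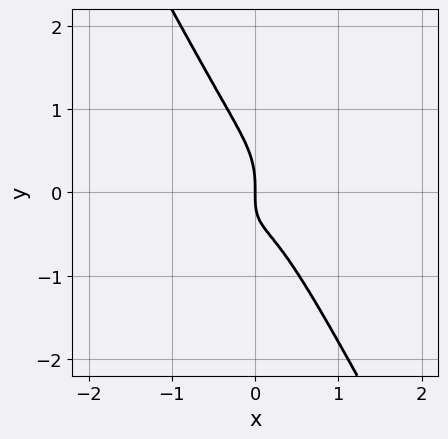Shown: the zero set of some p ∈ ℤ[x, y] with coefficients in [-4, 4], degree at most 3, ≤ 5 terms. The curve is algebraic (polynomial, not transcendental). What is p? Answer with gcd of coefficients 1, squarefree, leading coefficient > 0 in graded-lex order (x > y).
(a) Degree: no degree-2 curve has this shape, so deg p = 3.
(b) From the axis intercepts and sections: it crosses the y-axis at the gridline y = 0; one x-axis crossing is at x = 0.
(c) Assembling these constraints gives the stated polynomial.

3*x^3 - 2*x^2*y + y^3 + x*y + x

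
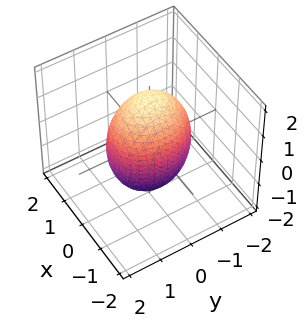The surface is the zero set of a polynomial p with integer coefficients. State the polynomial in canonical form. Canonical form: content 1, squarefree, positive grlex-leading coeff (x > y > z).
3*x^2 + 2*y^2 + z^2 - 3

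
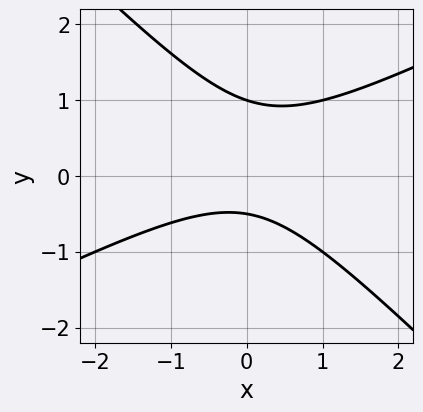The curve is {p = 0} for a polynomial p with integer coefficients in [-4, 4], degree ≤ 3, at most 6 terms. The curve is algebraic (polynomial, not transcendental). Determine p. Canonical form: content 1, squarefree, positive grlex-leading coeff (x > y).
First, deg p = 2. A generic line meets the curve in up to 2 points.
Then, from the visible intercepts: one y-axis crossing is at y = 1; it misses every integer gridline on the x-axis.
Finally, matching integer coefficients to the picture gives p.

x^2 - x*y - 2*y^2 + y + 1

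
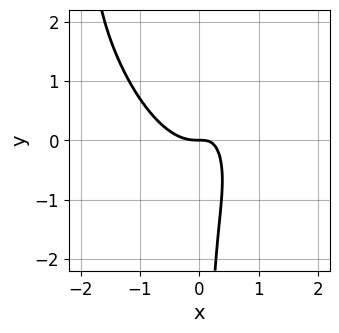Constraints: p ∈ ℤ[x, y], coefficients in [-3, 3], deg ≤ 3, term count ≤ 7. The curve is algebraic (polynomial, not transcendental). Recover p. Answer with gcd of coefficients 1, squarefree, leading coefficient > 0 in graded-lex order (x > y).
1. The degree is 3 — no degree-2 curve has this shape.
2. Against the integer gridlines: it crosses the x-axis at the gridline x = 0; it meets the y-axis at y = 0 (among the integer gridlines).
3. These observations pin down the coefficients.

3*x^3 + 2*x^2*y + x*y^2 - 2*x*y + y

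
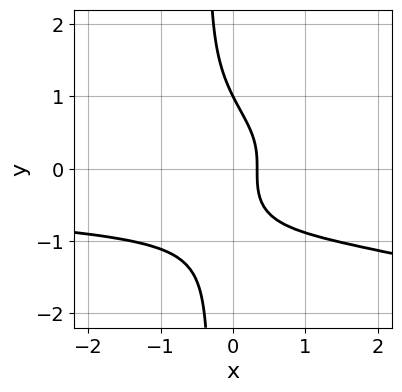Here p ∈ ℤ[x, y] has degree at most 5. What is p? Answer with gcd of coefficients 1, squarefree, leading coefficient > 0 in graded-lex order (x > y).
x^2*y^2 + 3*x*y^3 + y^3 + 3*x - 1

1. Degree: a generic line meets the curve in up to 4 points, so deg p = 4.
2. From the axis intercepts and sections: it meets the y-axis at y = 1 (among the integer gridlines).
3. The integer polynomial consistent with all of this is the stated p.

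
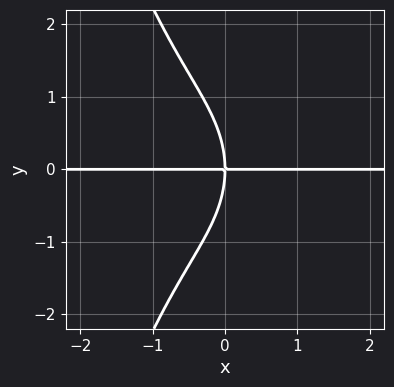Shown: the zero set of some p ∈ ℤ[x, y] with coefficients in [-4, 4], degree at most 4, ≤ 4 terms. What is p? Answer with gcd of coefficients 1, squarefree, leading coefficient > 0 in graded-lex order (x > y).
1. Degree: a generic line meets the curve in up to 4 points, so deg p = 4.
2. From the visible intercepts: one y-axis crossing is at y = 0; every point of the x-axis in the box is on the curve.
3. Assembling these constraints gives the stated polynomial.

2*x^3*y + y^3 + 3*x*y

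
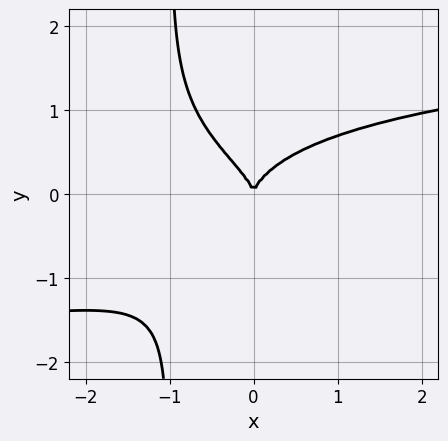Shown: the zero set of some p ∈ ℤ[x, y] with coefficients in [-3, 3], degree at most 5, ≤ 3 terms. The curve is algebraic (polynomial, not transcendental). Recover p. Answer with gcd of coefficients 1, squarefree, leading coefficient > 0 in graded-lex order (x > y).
1. deg p = 4.
2. From the axis intercepts and sections: it crosses the y-axis at the gridline y = 0; one x-axis crossing is at x = 0.
3. These observations pin down the coefficients.

3*x*y^3 + 3*y^3 - 2*x^2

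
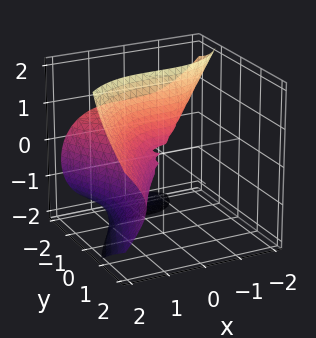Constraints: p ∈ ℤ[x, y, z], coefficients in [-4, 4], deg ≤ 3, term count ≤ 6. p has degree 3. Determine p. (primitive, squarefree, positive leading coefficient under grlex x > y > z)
First, degree: the shape is more complex than any degree-2 surface, so deg p = 3.
Next, checking where it meets the axes: it crosses the z-axis at the gridline z = 0; one x-axis crossing is at x = 0; it meets the y-axis at y = 0 (among the integer gridlines).
Finally, the integer polynomial consistent with all of this is the stated p.

x^3 - 2*y*z^2 - y^2 - 2*y*z - z^2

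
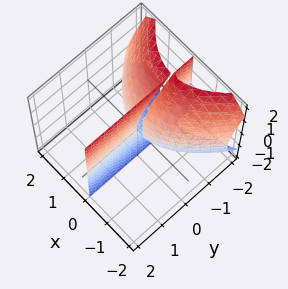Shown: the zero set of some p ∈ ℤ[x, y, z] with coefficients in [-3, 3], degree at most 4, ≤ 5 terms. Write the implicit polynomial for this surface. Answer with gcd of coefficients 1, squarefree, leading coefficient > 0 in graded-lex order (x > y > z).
1. There are 2 components. Treating them together as one polynomial.
2. deg p = 3. The shape is more complex than any degree-2 surface.
3. From the visible intercepts: it crosses the x-axis at the gridline x = 0; the visible y-axis segment lies entirely on the surface; the visible z-axis segment lies entirely on the surface.
4. Putting this together gives p.

x^3 + x*z^2 + 3*x*y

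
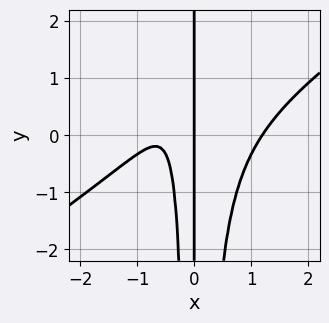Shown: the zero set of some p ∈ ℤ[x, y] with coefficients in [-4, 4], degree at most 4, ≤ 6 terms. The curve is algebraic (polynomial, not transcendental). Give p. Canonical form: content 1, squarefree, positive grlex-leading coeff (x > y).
2*x^4 - 3*x^3*y - 2*x^2 - x

1. Degree: a generic line meets the curve in up to 4 points, so deg p = 4.
2. From the visible intercepts: it crosses the x-axis at the gridline x = 0; every point of the y-axis in the box is on the curve.
3. The integer polynomial consistent with all of this is the stated p.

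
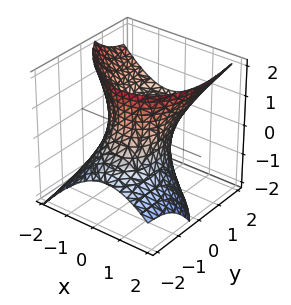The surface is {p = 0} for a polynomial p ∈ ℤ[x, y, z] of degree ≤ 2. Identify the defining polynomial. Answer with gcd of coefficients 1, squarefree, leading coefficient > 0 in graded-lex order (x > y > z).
2*x^2 + x*y + y^2 - 2*y*z - z^2 - 2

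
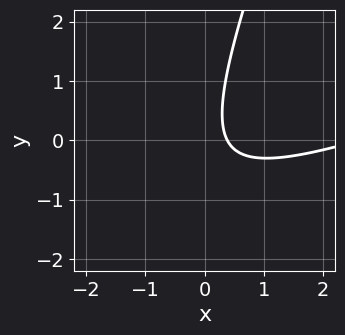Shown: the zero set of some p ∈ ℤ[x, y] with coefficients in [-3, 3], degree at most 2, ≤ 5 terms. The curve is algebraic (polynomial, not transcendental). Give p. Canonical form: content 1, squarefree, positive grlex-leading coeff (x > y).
x^2 - 3*x*y + y^2 - 3*x + 1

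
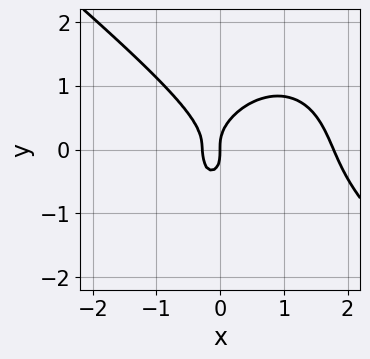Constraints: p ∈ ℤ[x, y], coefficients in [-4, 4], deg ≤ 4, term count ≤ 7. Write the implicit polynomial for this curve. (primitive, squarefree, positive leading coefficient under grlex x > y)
2*x^3 + x^2*y + 2*y^3 - 3*x^2 - x

deg p = 3. The shape is more complex than any degree-2 curve.
Reading off the gridlines: it meets the x-axis at x = 0 (among the integer gridlines); one y-axis crossing is at y = 0.
Together with the visible shape, these determine p as stated.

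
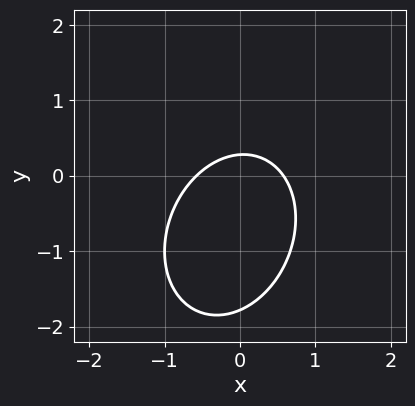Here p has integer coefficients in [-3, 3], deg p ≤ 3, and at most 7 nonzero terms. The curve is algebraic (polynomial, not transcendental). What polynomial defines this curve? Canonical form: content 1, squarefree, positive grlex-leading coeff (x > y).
3*x^2 - x*y + 2*y^2 + 3*y - 1

First, degree: the shape is more complex than any degree-1 curve, so deg p = 2.
Finally, the integer polynomial consistent with all of this is the stated p.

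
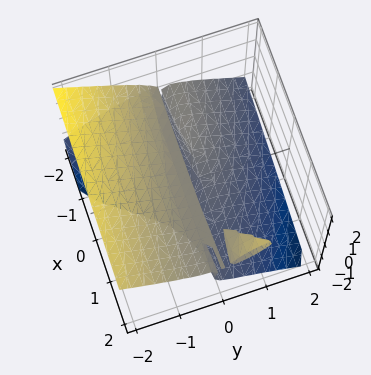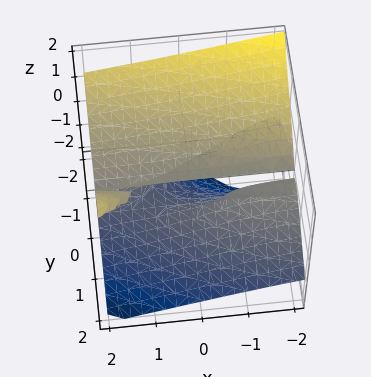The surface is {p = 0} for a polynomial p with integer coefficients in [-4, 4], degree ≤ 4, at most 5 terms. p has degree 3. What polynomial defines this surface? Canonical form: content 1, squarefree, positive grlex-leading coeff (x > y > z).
x*y*z - y^3 + y*z^2 - z^3 - z^2

First, I count 2 distinct pieces. Treating them together as one polynomial.
Then, the degree is 3 — no degree-2 surface has this shape.
Then, reading off the gridlines: the visible x-axis segment lies entirely on the surface; one y-axis crossing is at y = 0; the z-axis gridline crossings are at z ∈ {-1, 0}.
Finally, solving for integer coefficients yields p as stated.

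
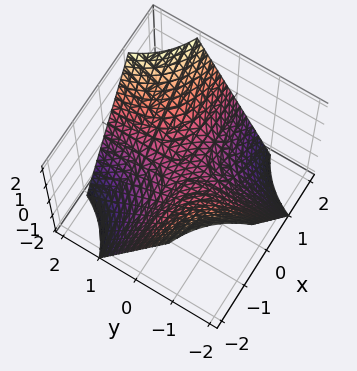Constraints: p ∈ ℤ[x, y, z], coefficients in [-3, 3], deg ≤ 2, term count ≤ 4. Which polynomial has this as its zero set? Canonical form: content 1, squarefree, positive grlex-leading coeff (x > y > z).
x*y - z

deg p = 2. A hyperbolic paraboloid; a quadric.
Observable constraints: the visible y-axis segment lies entirely on the surface; the visible x-axis segment lies entirely on the surface.
Together with the visible shape, these determine p as stated.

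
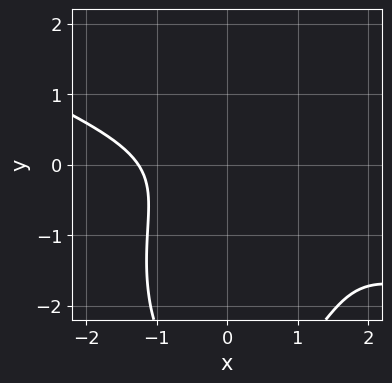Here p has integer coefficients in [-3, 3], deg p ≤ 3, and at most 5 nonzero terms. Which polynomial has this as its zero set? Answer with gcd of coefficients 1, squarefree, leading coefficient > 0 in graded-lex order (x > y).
1. Degree: no degree-2 curve has this shape, so deg p = 3.
2. Against the integer gridlines: it misses every integer gridline on the y-axis.
3. Fitting integer coefficients to these (and the overall shape) gives p.

x^3 + 2*x^2*y + y^3 + 3*y^2 + 2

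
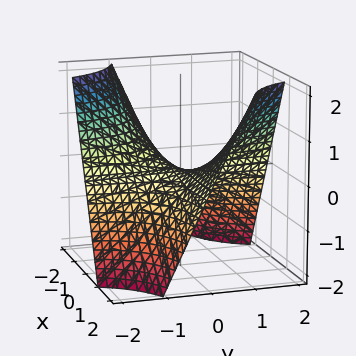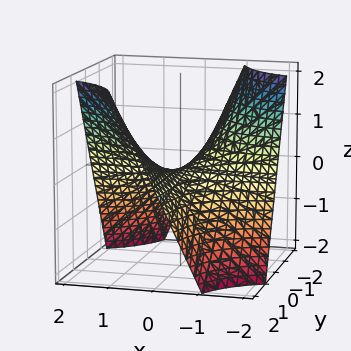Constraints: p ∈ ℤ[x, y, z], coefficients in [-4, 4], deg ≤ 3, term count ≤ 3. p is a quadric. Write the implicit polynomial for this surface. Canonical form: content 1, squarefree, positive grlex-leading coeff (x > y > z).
Degree: a hyperbolic paraboloid; a quadric, so deg p = 2.
From the axis intercepts and sections: every point of the x-axis in the box is on the surface; it meets the z-axis at z = 0 (among the integer gridlines); every point of the y-axis in the box is on the surface.
Assembling these constraints gives the stated polynomial.

x*y - z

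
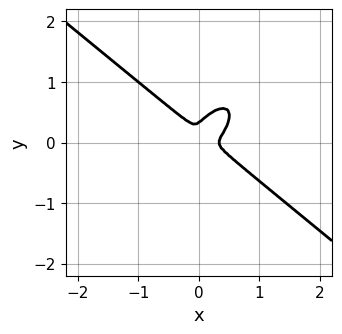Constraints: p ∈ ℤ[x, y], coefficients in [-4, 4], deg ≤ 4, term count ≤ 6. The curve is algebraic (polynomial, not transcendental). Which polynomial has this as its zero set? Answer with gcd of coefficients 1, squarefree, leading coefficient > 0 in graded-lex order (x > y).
3*x^3 - 2*x*y^2 + 3*y^3 - x^2 - y^2

Degree: a generic line meets the curve in up to 3 points, so deg p = 3.
The integer polynomial consistent with all of this is the stated p.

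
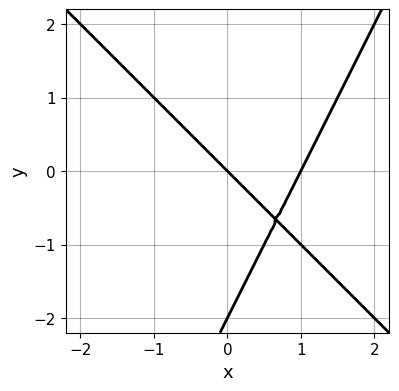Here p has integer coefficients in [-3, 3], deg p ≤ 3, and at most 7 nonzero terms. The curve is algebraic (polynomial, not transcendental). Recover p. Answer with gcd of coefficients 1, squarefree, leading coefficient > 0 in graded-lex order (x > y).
2*x^2 + x*y - y^2 - 2*x - 2*y

First, degree: a generic line meets the curve in up to 2 points, so deg p = 2.
Then, checking where it meets the axes: among the integer gridlines, it crosses the x-axis at x ∈ {0, 1}; the y-axis gridline crossings are at y ∈ {-2, 0}.
Finally, these observations pin down the coefficients.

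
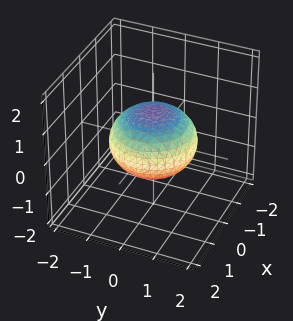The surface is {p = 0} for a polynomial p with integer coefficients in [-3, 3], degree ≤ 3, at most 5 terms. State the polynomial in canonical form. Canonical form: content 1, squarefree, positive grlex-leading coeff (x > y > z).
2*x^2 + 2*y^2 + 3*z^2 - 3

(a) Degree: the shape is more complex than any degree-1 surface, so deg p = 2.
(b) Symmetry: the surface is invariant under rotation about z: p = q(x² + y², z).
(c) Reading off the gridlines: a circular section at z = 0 has radius between 1 and 2; the z-axis gridline crossings are at z ∈ {-1, 1}.
(d) Matching integer coefficients to the picture gives p.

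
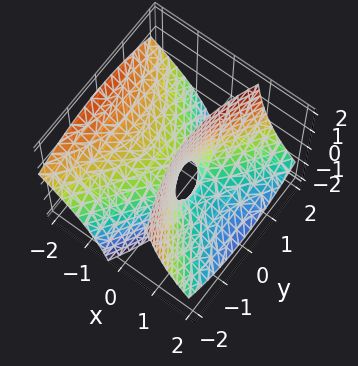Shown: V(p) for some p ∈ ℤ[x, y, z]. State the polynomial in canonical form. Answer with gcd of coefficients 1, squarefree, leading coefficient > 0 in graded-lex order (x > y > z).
First, the degree is 2 — the shape is more complex than any degree-1 surface.
Then, from the visible intercepts: it meets the z-axis at z = 0 (among the integer gridlines); it meets the y-axis at y = 0 (among the integer gridlines); it meets the x-axis at x = 0 (among the integer gridlines).
Finally, matching integer coefficients to the picture gives p.

2*x^2 + 3*x*z - y^2 - z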